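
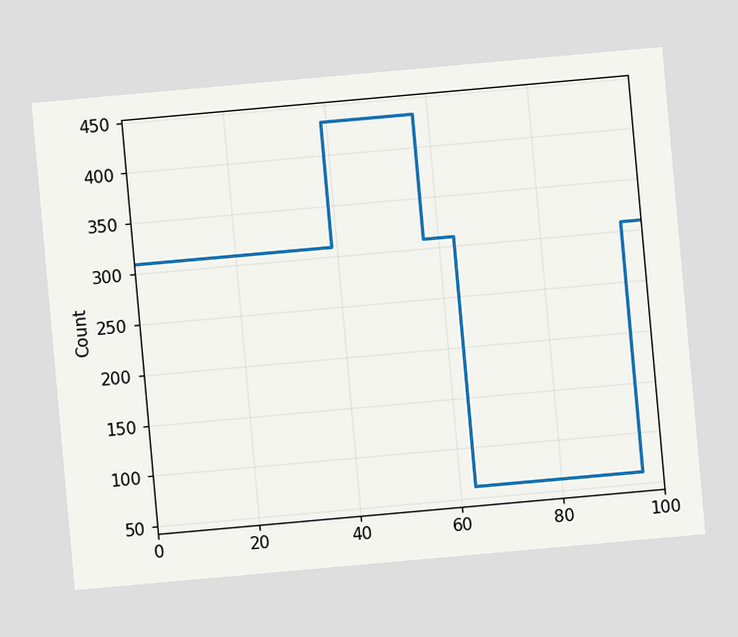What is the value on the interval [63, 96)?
62

The chart is tilted about 5° counter-clockwise. On [63, 96) the step sits at 62.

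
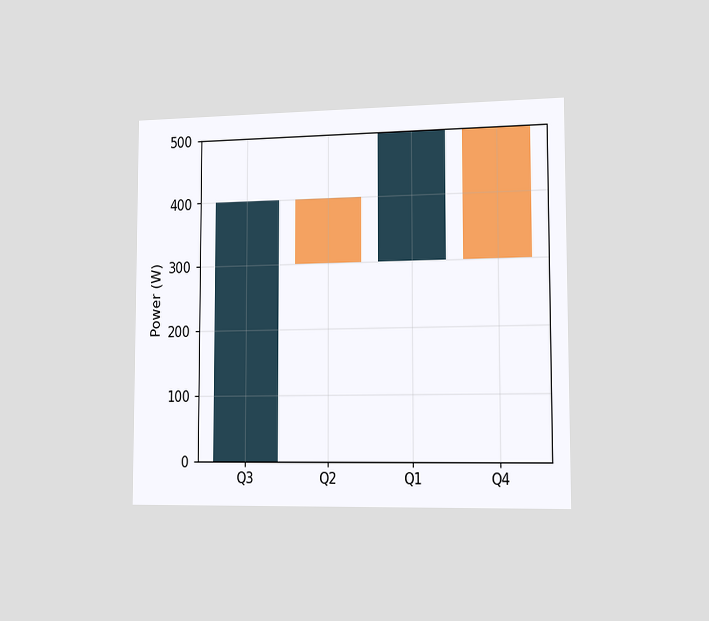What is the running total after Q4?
The chart is viewed slightly from the right. After Q4 the running total reaches 300W.

300W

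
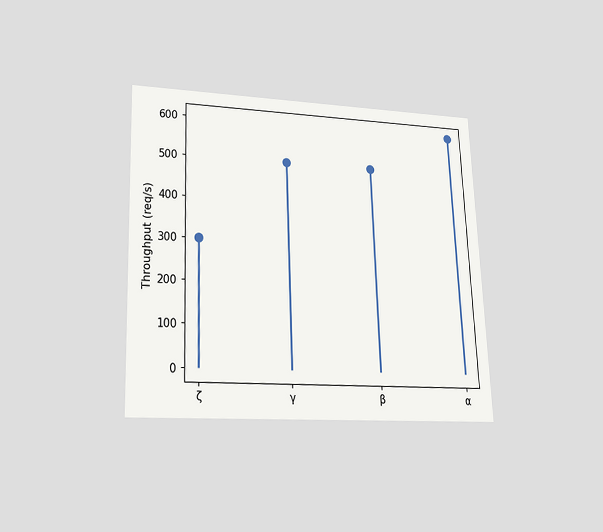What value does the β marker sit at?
The chart is tilted about 2° counter-clockwise and viewed slightly from below. The β marker sits at 500req/s.

500req/s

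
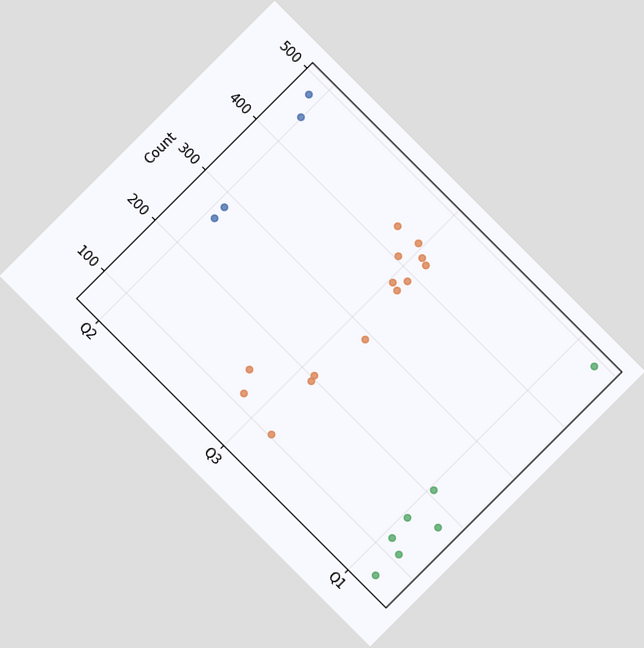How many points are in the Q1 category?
7

The chart is tilted about 45° clockwise. Counting the markers in the Q1 column gives 7.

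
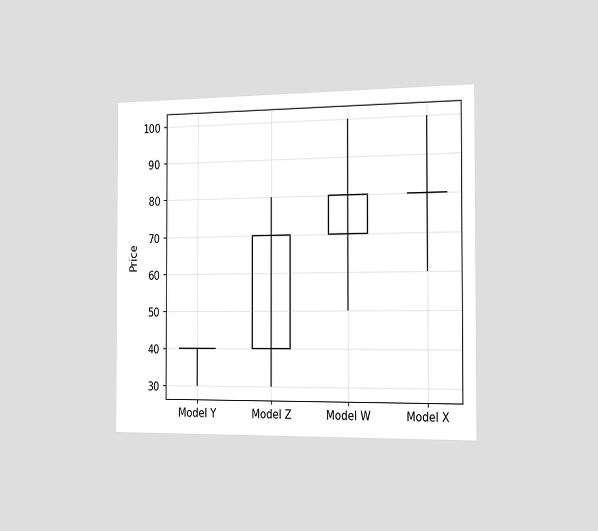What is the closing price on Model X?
80

The chart is viewed slightly from the right. The Model X candle closes at 80.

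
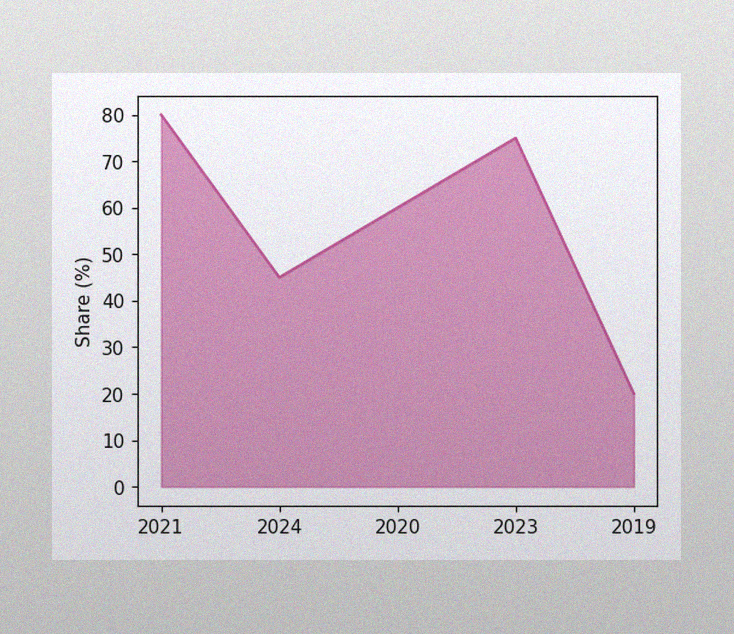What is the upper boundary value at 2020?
The image has some photo noise and uneven lighting. At 2020 the upper boundary is at 60%.

60%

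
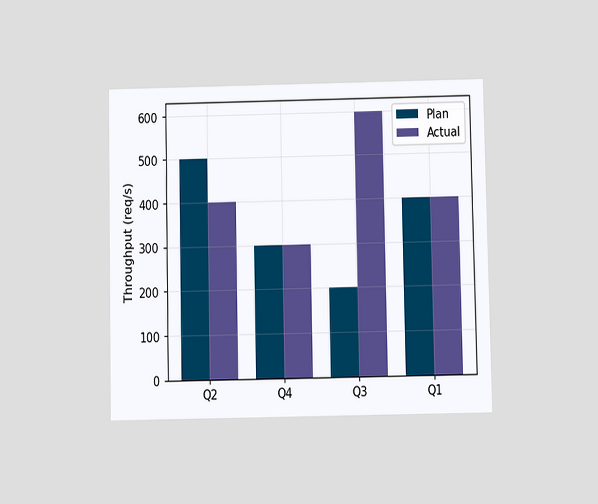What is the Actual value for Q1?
The chart is viewed at a slight angle. The Actual bar at Q1 reaches 400req/s on the y-axis.

400req/s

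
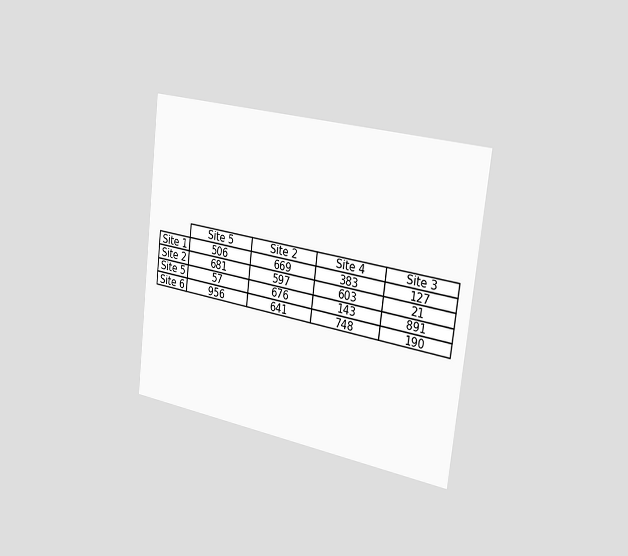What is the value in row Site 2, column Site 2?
The chart is tilted about 7° clockwise and viewed slightly from the right. The (Site 2, Site 2) cell reads 597.

597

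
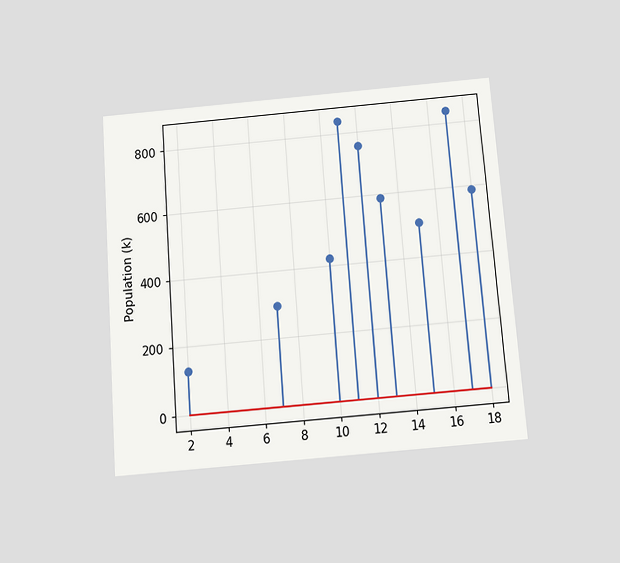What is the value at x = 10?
420k

The chart is tilted about 4° counter-clockwise and viewed slightly from below. The stem at x=10 reaches 420k.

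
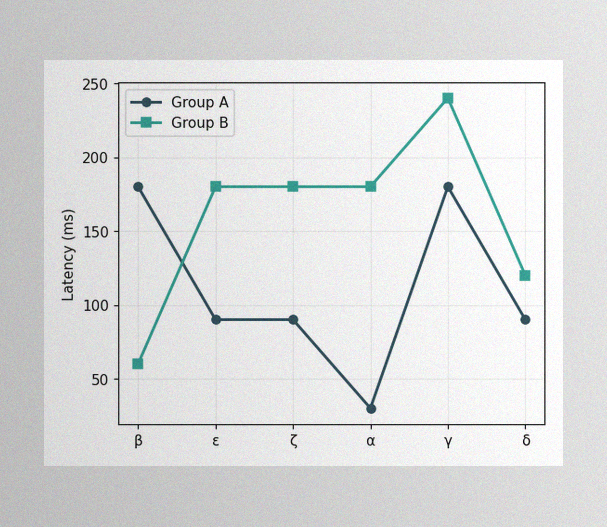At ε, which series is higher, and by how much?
Group B, by 90ms

The image has some photo noise and uneven lighting. At ε, Group B sits above the other line by 90ms.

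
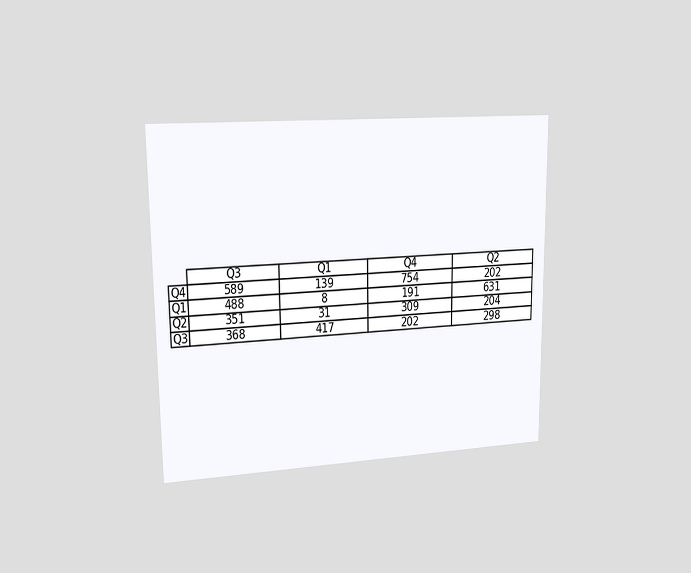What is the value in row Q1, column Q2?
The chart is viewed slightly from the left. The (Q1, Q2) cell reads 631.

631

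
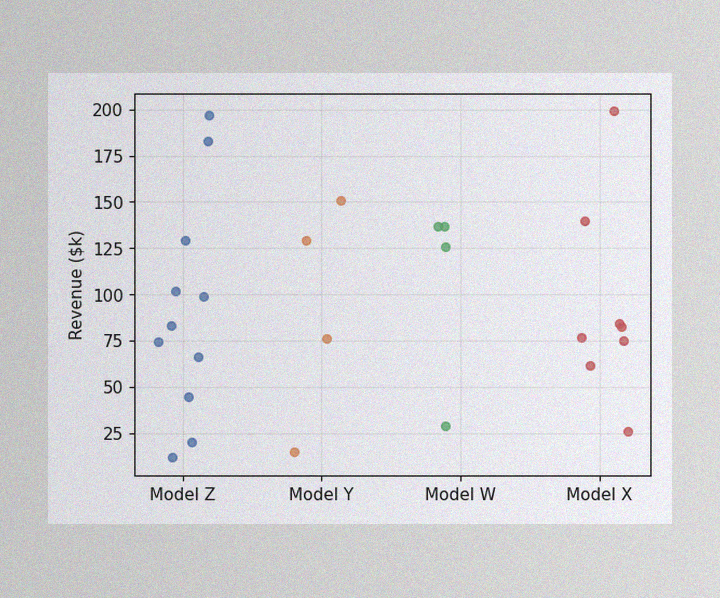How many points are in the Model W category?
4

The image has some photo noise and uneven lighting. Counting the markers in the Model W column gives 4.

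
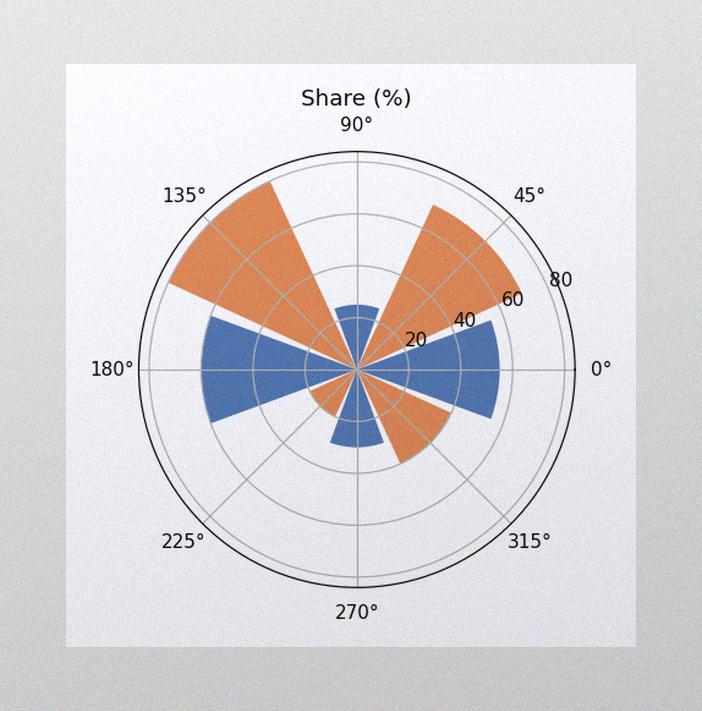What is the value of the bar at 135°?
80%

The image has some photo noise and uneven lighting. The bar at 135° reaches 80% on the radial axis.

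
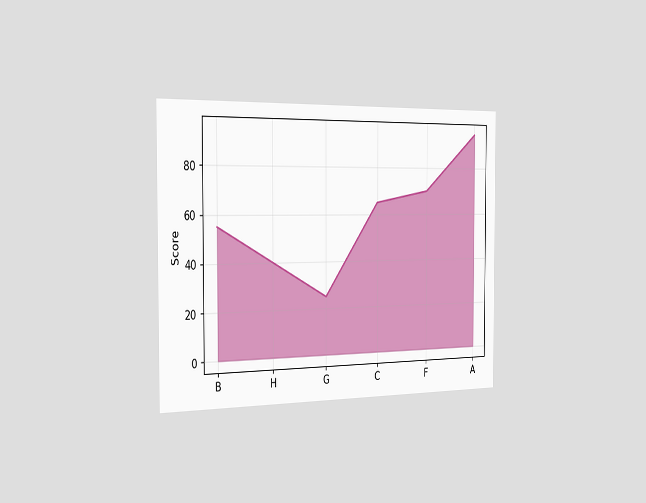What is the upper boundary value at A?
The chart is viewed slightly from the left. At A the upper boundary is at 95.

95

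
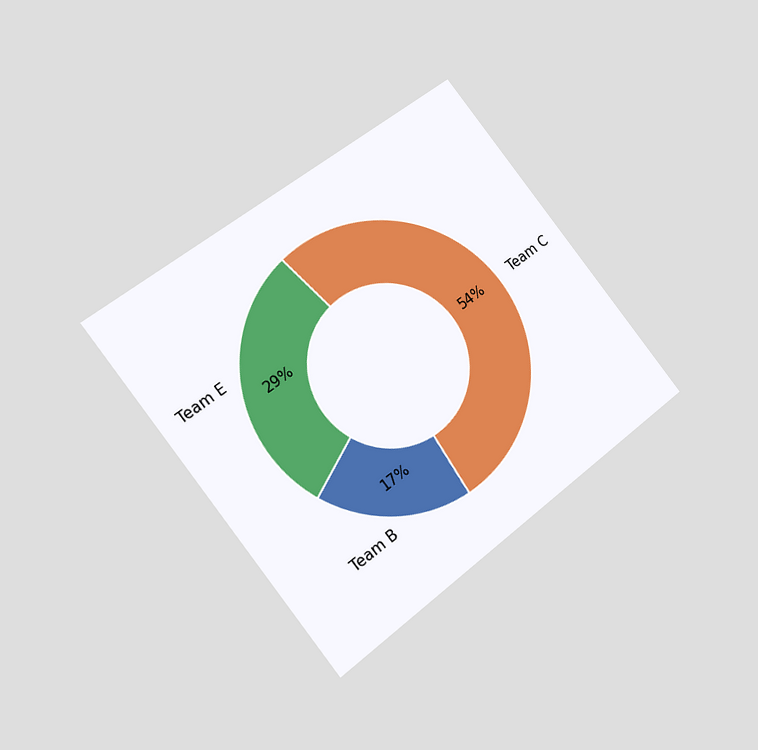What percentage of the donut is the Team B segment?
17%

The chart is tilted about 38° counter-clockwise and viewed at a slight angle. The Team B segment takes up 17% of the ring.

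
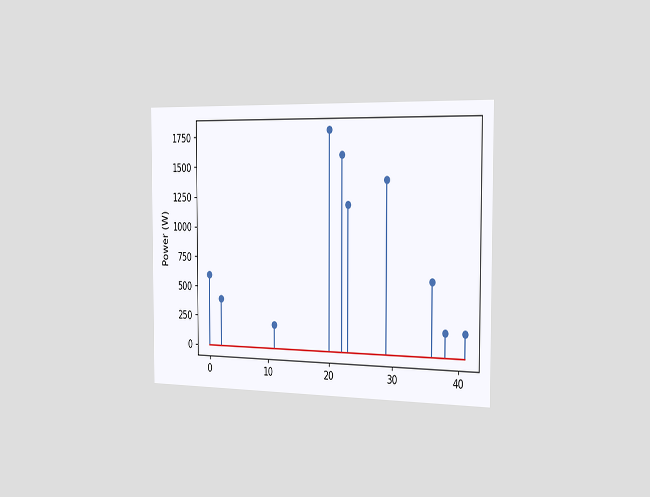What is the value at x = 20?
The chart is viewed slightly from the right. The stem at x=20 reaches 1800W.

1800W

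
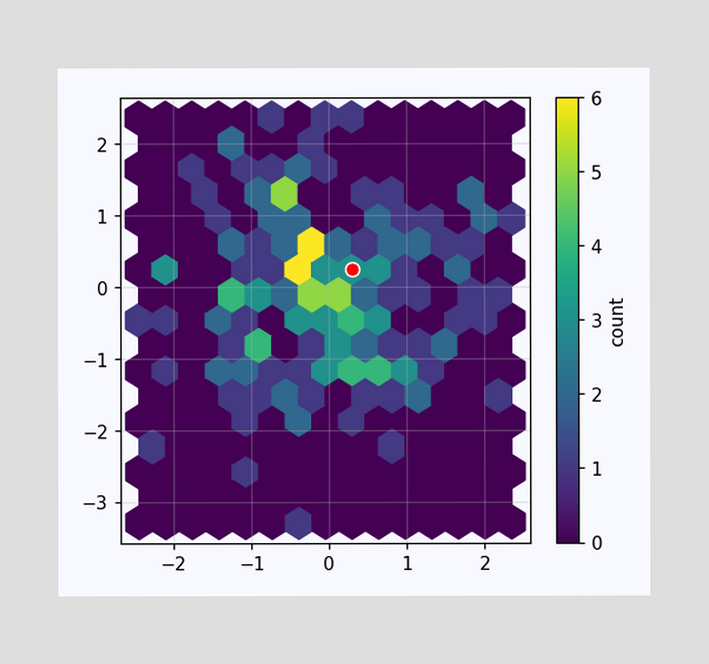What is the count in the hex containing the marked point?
3

The marked hex reads 3 on the colorbar.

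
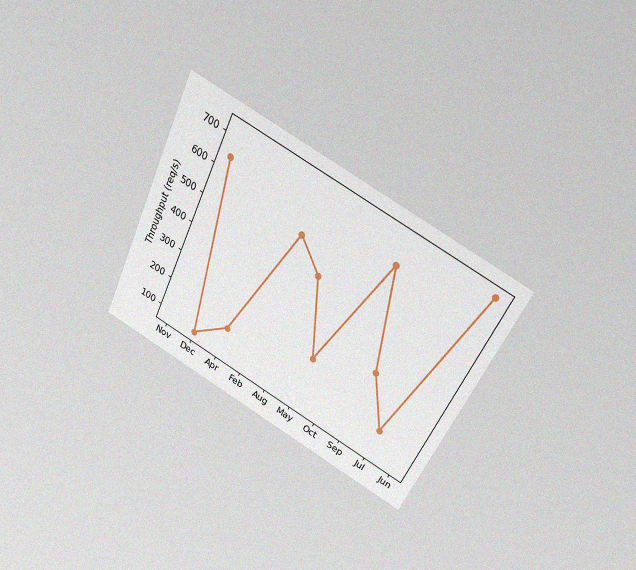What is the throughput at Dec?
The chart is tilted about 26° clockwise and viewed slightly from above, with some photo noise. At Dec, the line is at 80req/s.

80req/s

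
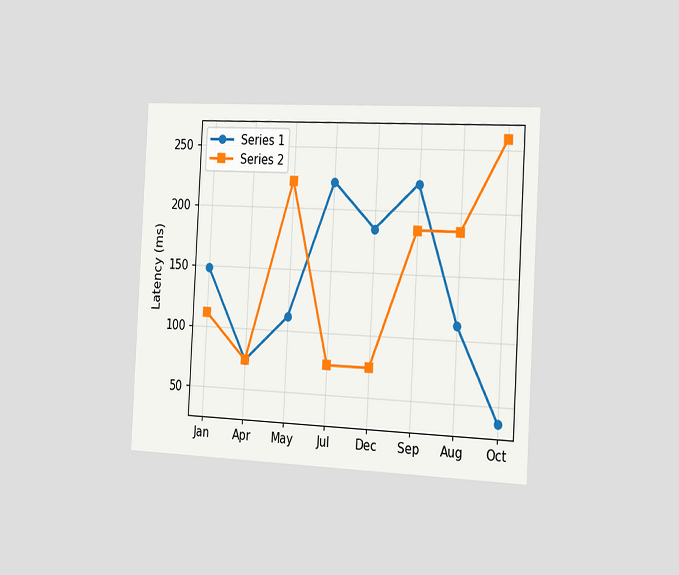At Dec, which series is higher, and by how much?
Series 1, by 111ms

The chart is tilted about 3° clockwise and viewed slightly from the right. At Dec, Series 1 sits above the other line by 111ms.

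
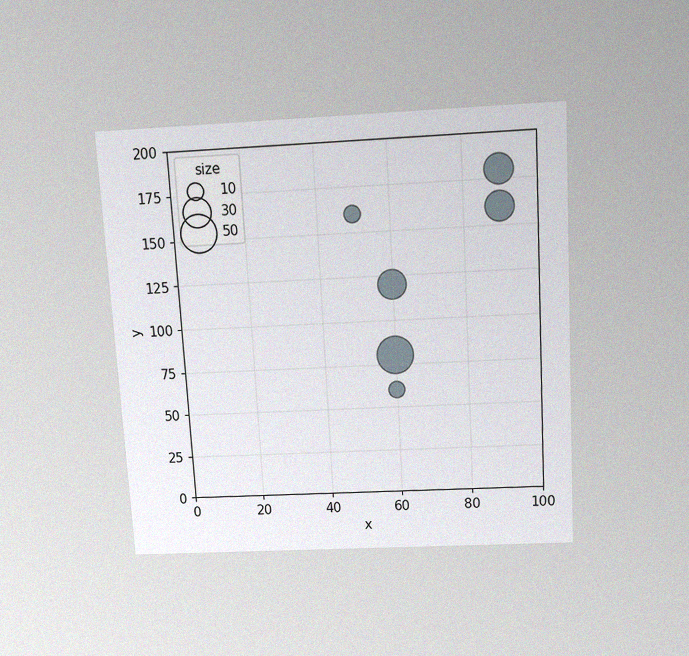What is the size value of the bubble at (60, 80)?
50

The chart is tilted about 3° counter-clockwise and viewed slightly from above, with some photo noise. Matching the bubble at (60, 80) against the size legend gives 50.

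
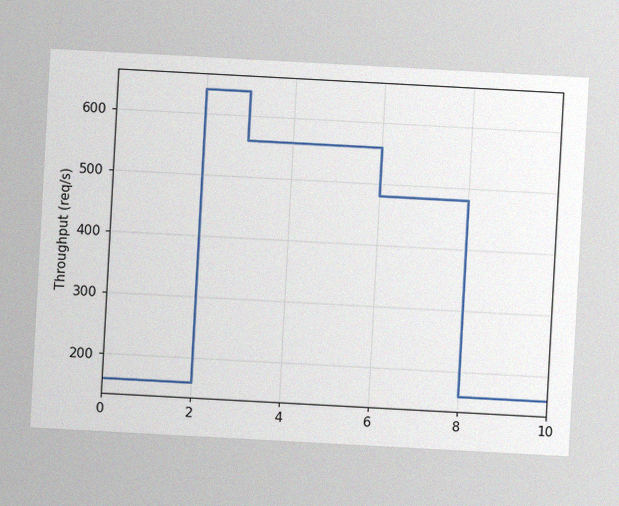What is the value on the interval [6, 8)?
The chart is tilted about 3° clockwise, with some photo noise. On [6, 8) the step sits at 480req/s.

480req/s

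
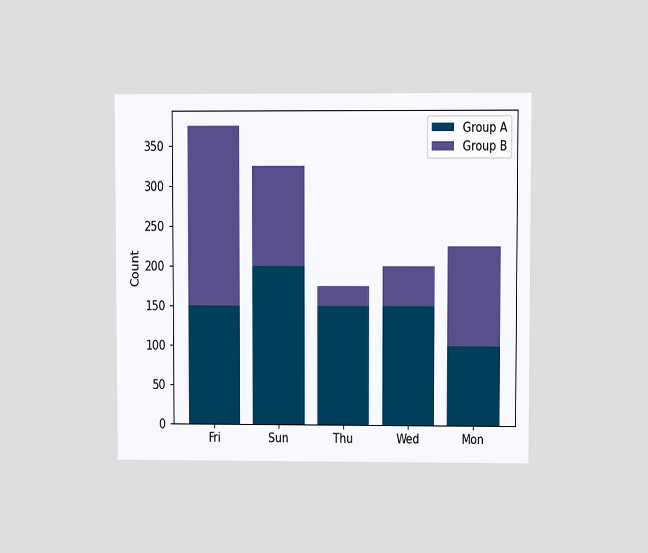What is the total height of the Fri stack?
375

The chart is viewed at a slight angle. The Fri stack's top reaches 375 on the y-axis.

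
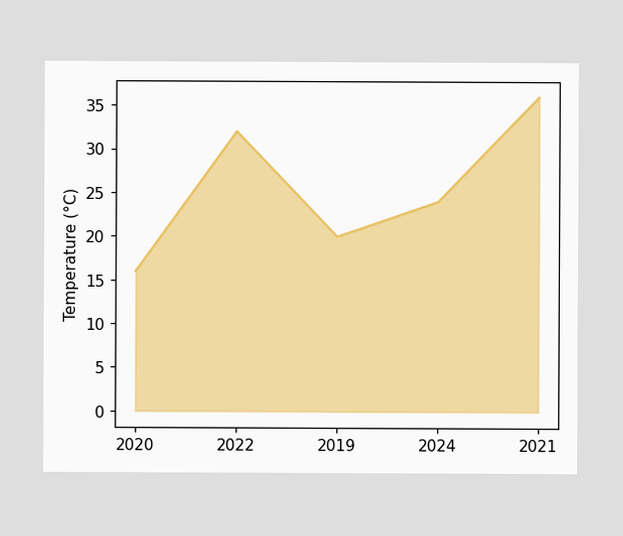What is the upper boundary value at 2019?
At 2019 the upper boundary is at 20°C.

20°C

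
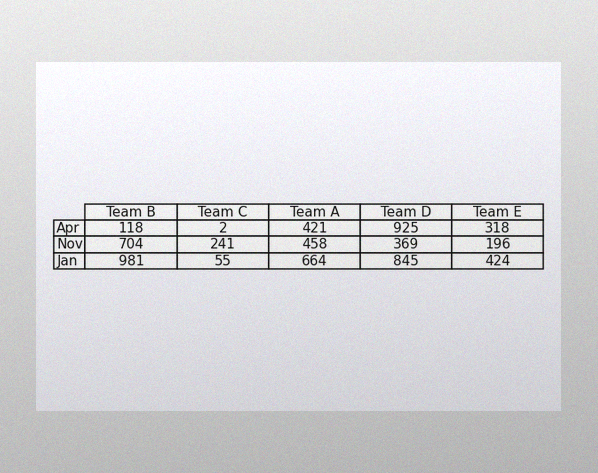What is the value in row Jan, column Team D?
845

The image has some photo noise and uneven lighting. The (Jan, Team D) cell reads 845.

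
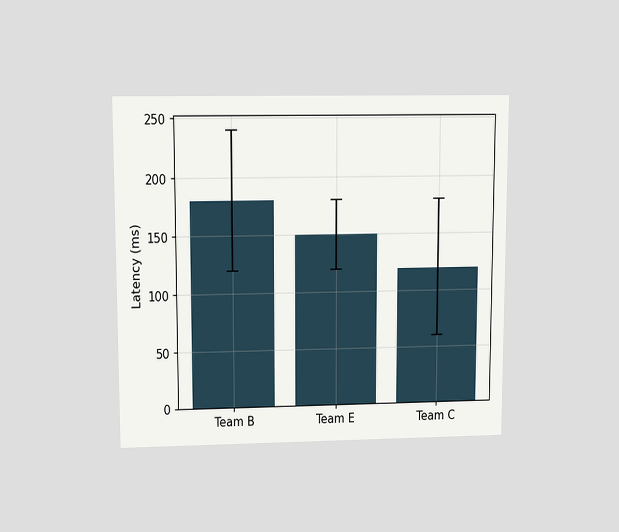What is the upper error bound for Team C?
The chart is viewed slightly from above. The Team C bar's upper whisker reaches 180ms.

180ms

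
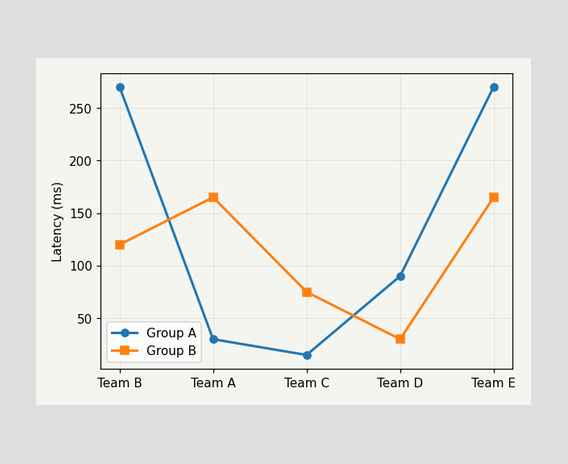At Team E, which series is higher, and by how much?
Group A, by 105ms

At Team E, Group A sits above the other line by 105ms.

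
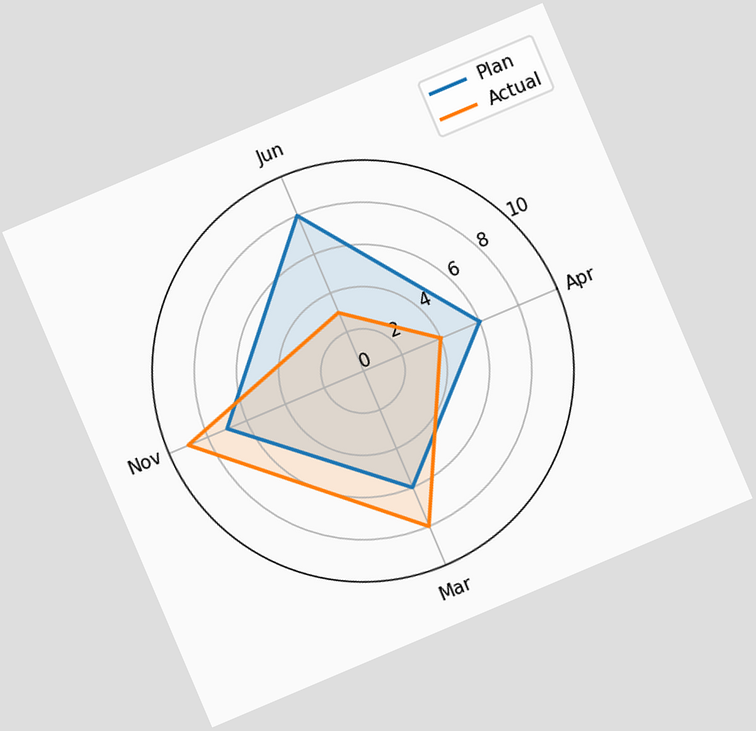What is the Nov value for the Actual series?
The chart is tilted about 23° counter-clockwise. On the Nov axis, Actual reaches 9.

9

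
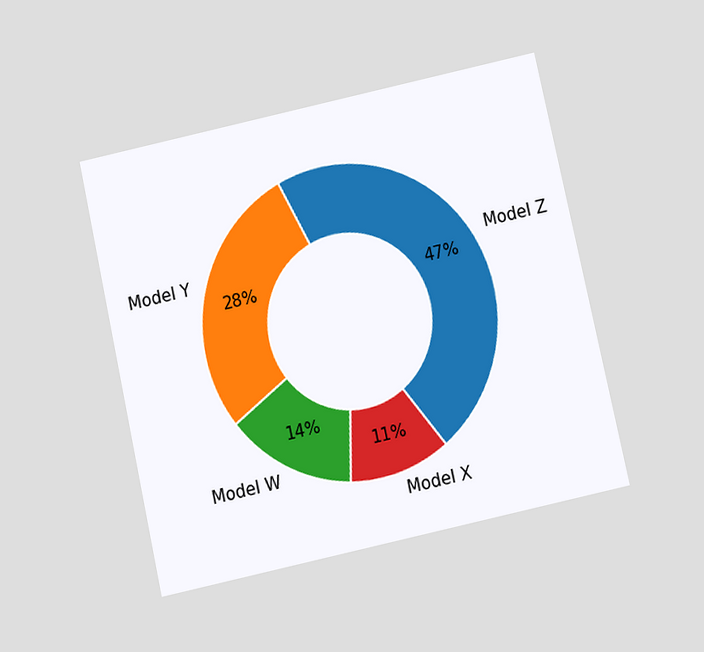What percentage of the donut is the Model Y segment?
28%

The chart is tilted about 12° counter-clockwise and viewed slightly from below. The Model Y segment takes up 28% of the ring.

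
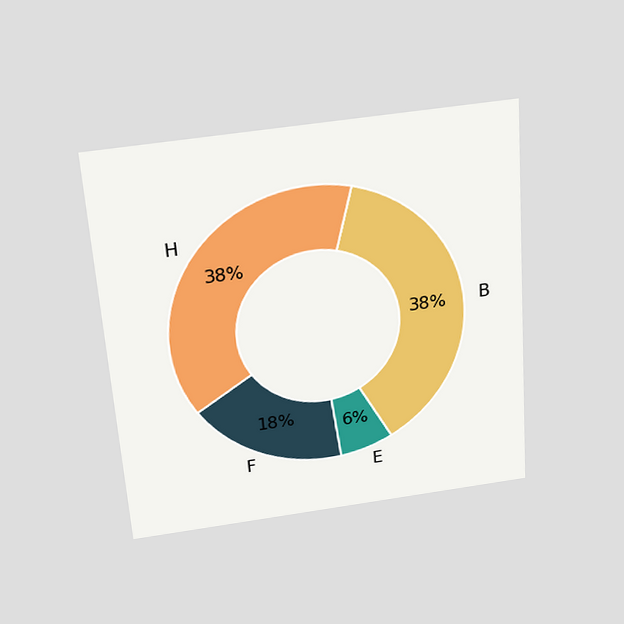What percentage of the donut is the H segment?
38%

The chart is tilted about 4° counter-clockwise and viewed slightly from above. The H segment takes up 38% of the ring.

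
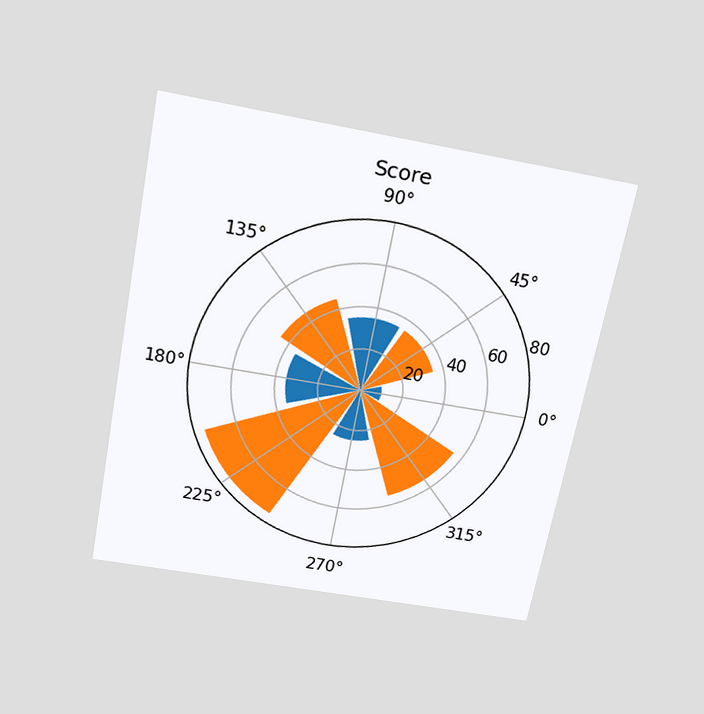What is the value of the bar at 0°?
The chart is tilted about 11° clockwise and viewed slightly from above. The bar at 0° reaches 10 on the radial axis.

10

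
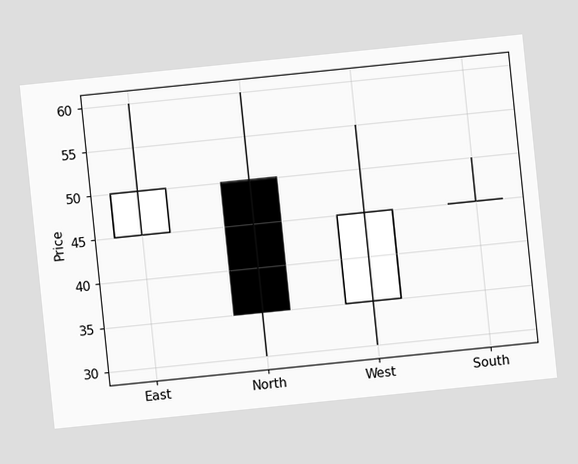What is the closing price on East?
50

The chart is tilted about 6° counter-clockwise. The East candle closes at 50.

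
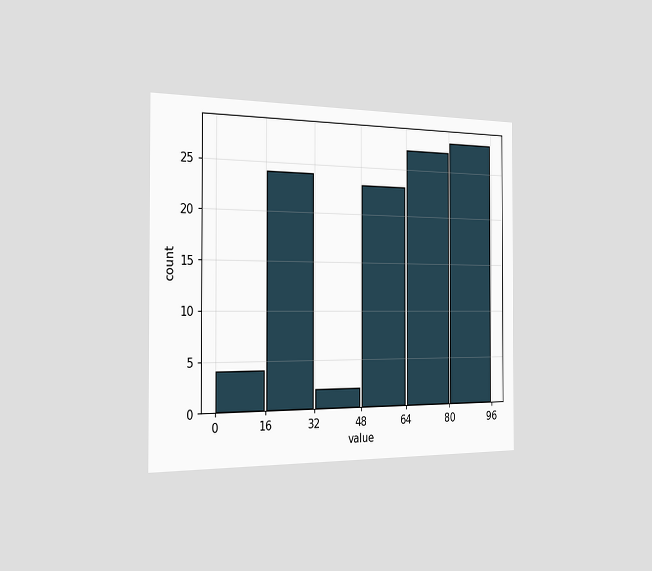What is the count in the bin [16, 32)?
The chart is viewed slightly from the left. The [16, 32) bin has height 24.

24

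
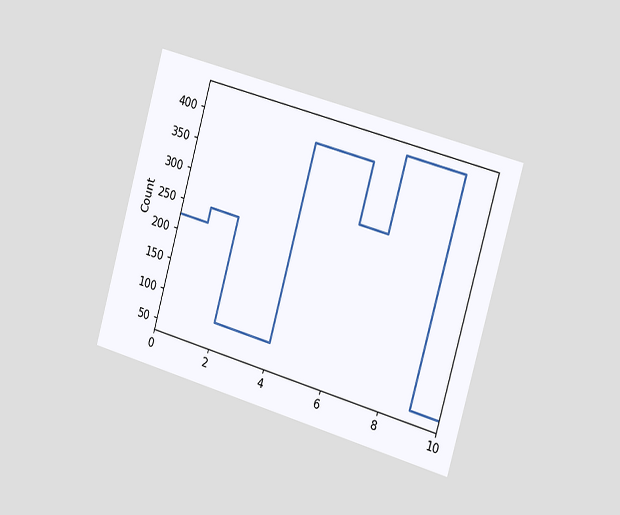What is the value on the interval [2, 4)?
The chart is tilted about 16° clockwise and viewed slightly from the right. On [2, 4) the step sits at 75.

75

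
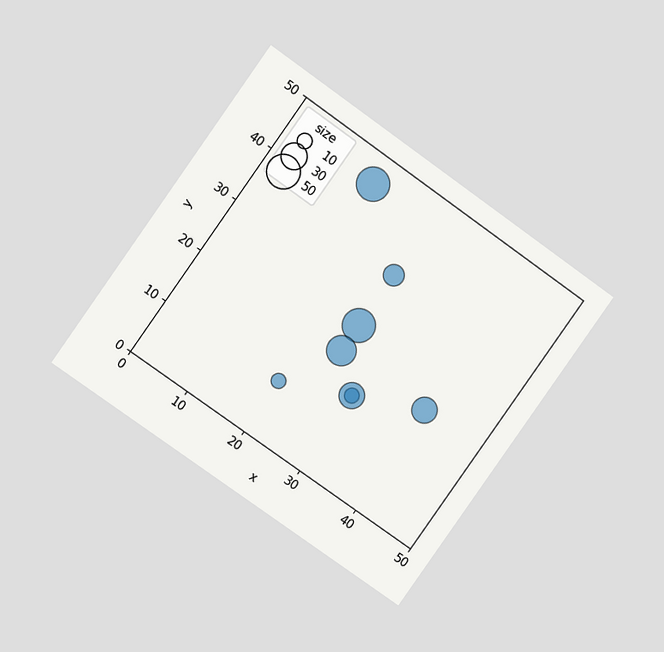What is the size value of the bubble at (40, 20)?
The chart is tilted about 35° clockwise and viewed at a slight angle. Matching the bubble at (40, 20) against the size legend gives 30.

30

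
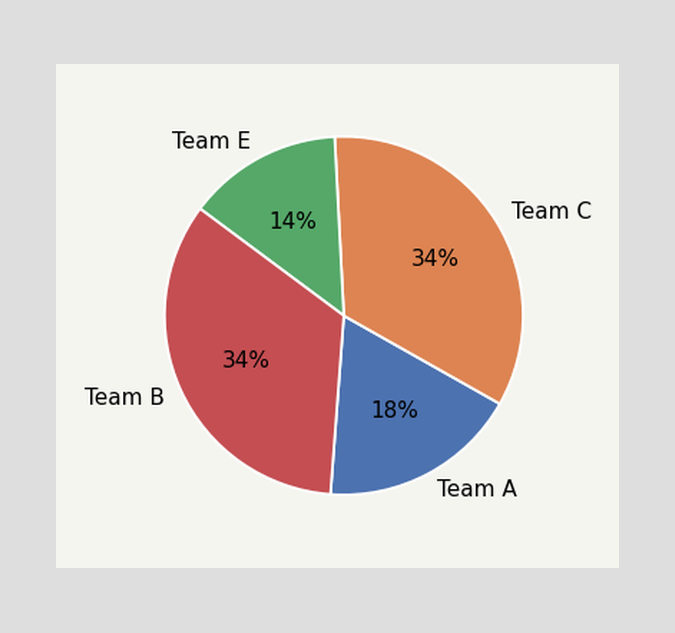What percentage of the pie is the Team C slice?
The Team C slice takes up 34% of the pie.

34%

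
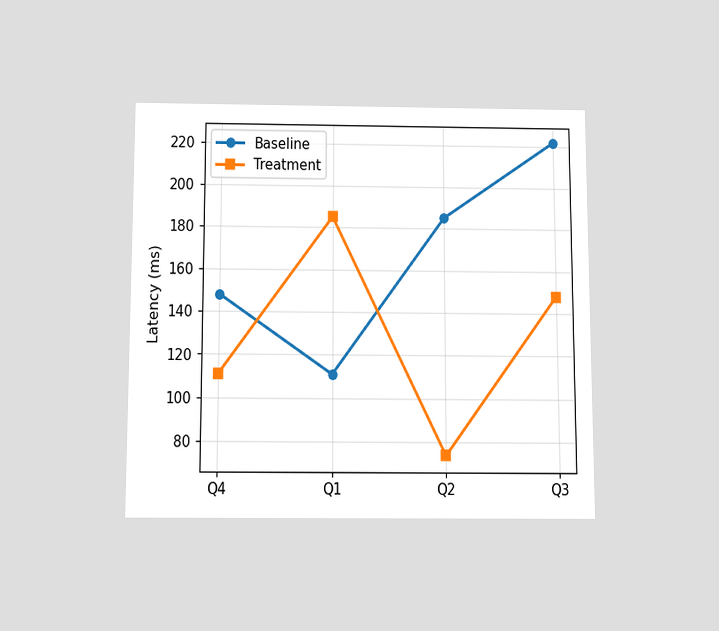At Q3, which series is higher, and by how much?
The chart is viewed slightly from below. At Q3, Baseline sits above the other line by 74ms.

Baseline, by 74ms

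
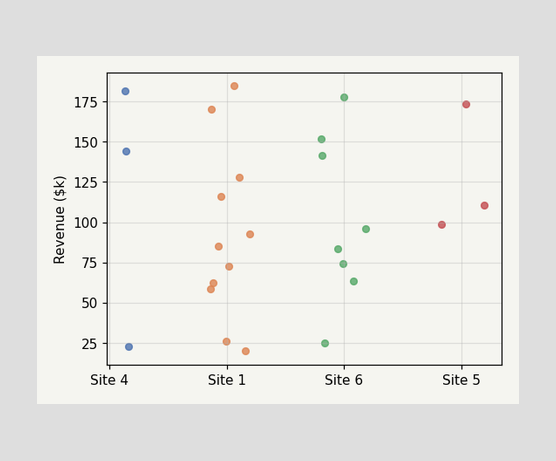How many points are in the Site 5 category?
Counting the markers in the Site 5 column gives 3.

3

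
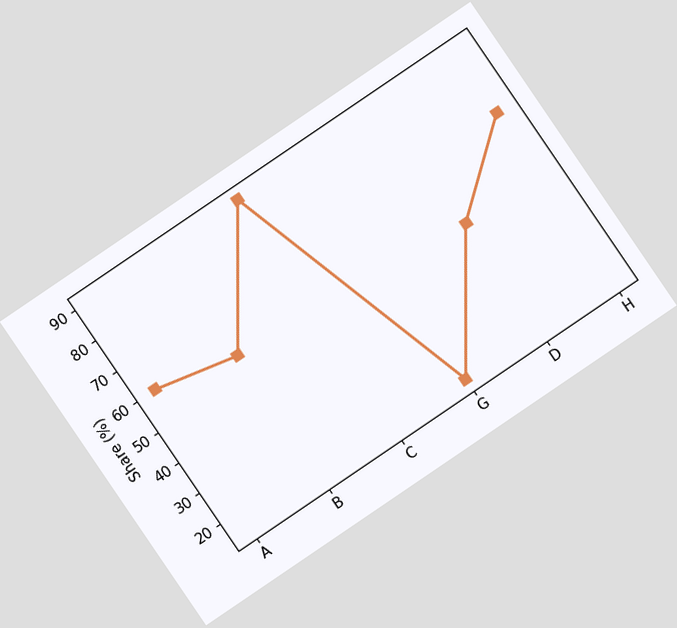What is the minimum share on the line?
15%

The chart is tilted about 34° counter-clockwise. The lowest point is at G, and reading across to the y-axis gives 15%.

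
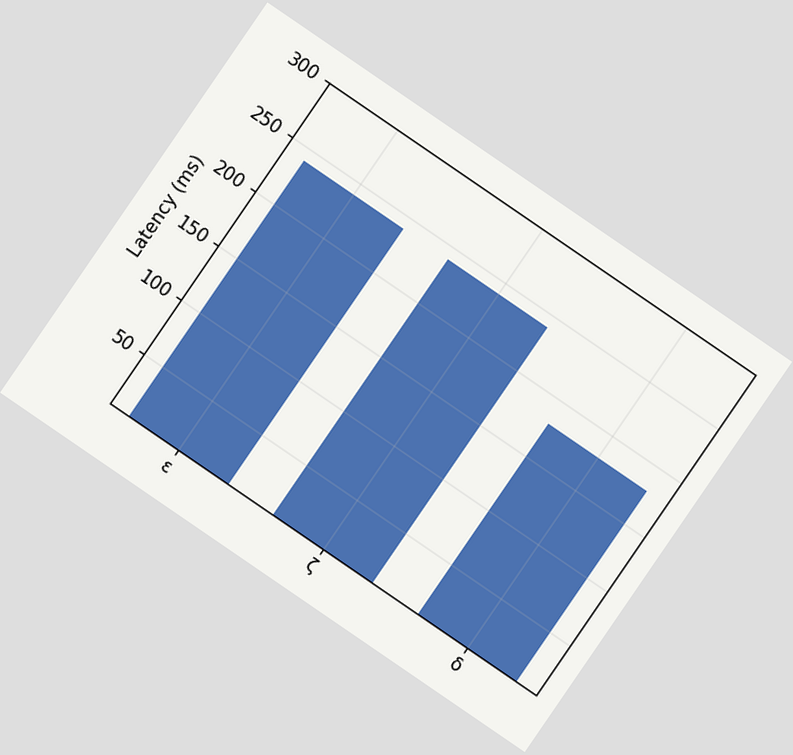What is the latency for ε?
240ms

The chart is tilted about 34° clockwise. Reading along the chart's y-axis, the ε bar reaches 240ms.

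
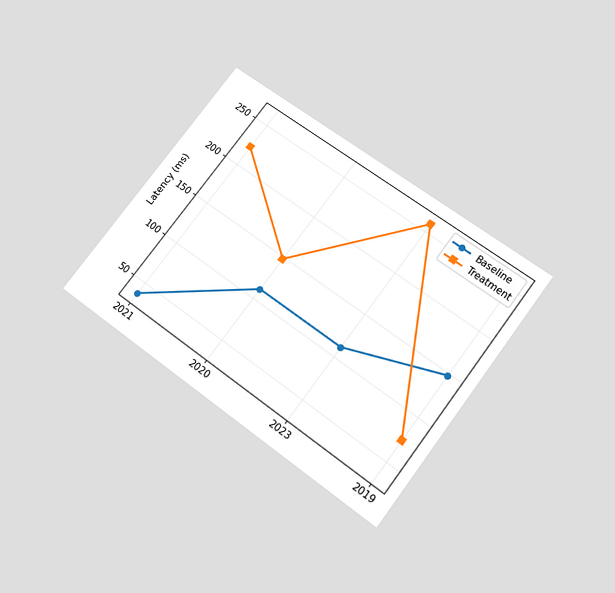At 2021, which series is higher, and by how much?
Treatment, by 185ms

The chart is tilted about 37° clockwise and viewed slightly from below. At 2021, Treatment sits above the other line by 185ms.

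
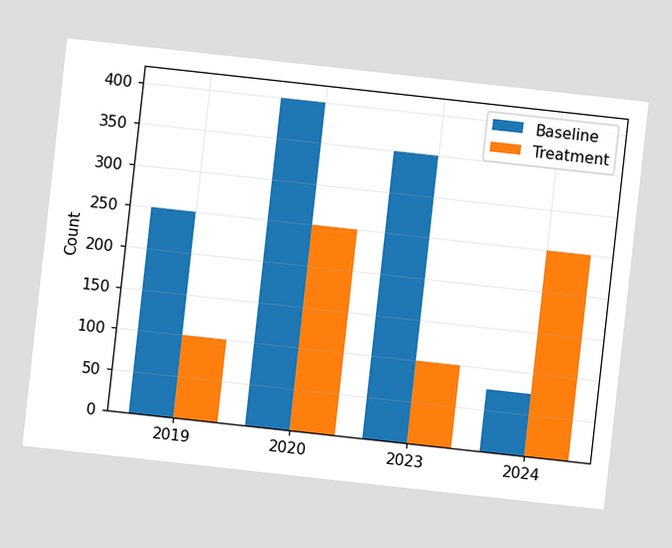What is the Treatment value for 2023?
100

The chart is tilted about 6° clockwise. The Treatment bar at 2023 reaches 100 on the y-axis.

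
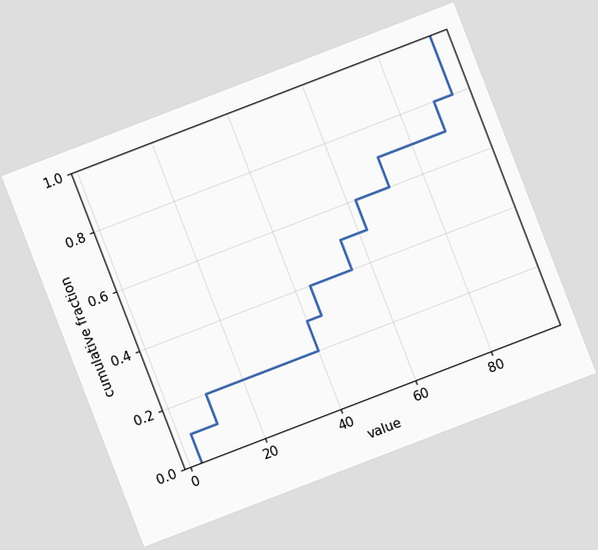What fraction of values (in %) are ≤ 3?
10%

The chart is tilted about 21° counter-clockwise. At x=3 the ECDF step is at 10%.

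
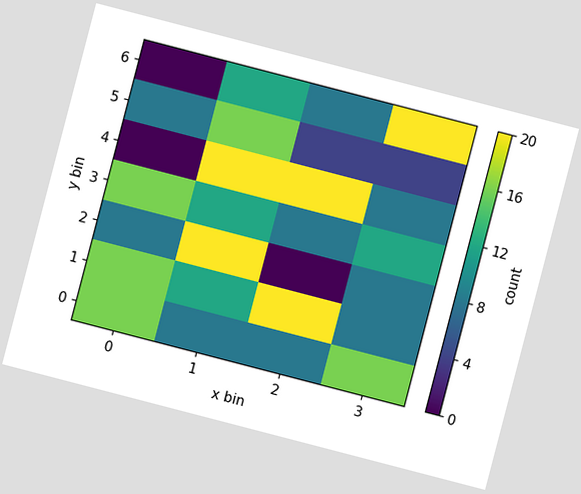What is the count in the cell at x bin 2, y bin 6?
8

The chart is tilted about 15° clockwise. Matching the cell (2, 6) against the colorbar gives 8.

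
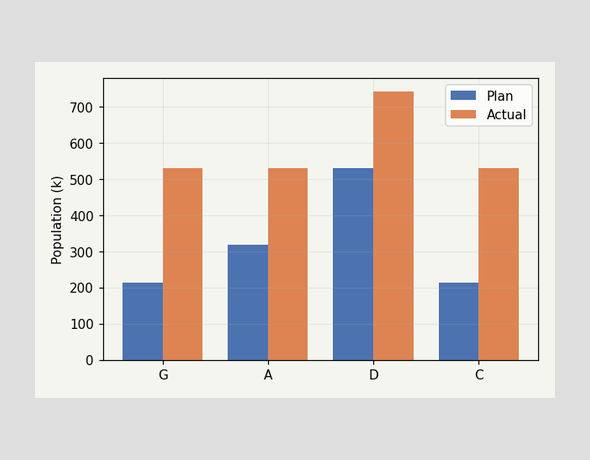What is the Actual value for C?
The Actual bar at C reaches 530k on the y-axis.

530k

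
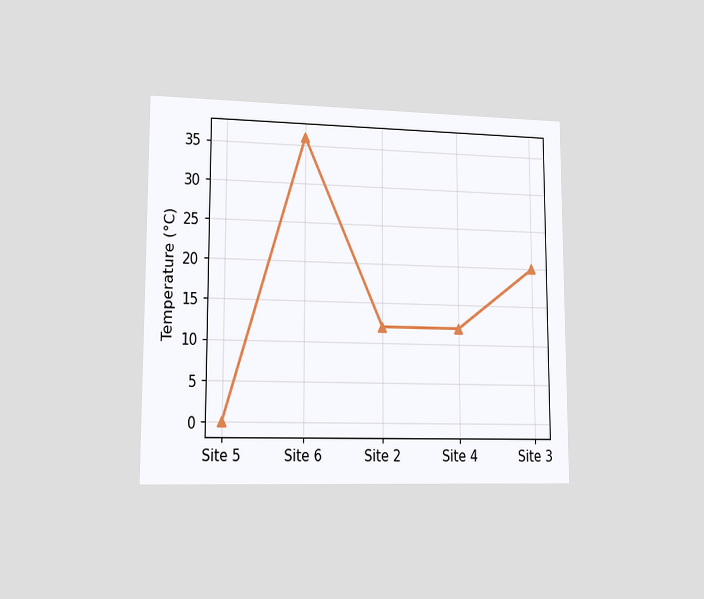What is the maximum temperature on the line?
36°C

The chart is viewed slightly from the left. The highest point is at Site 6, and reading across to the y-axis gives 36°C.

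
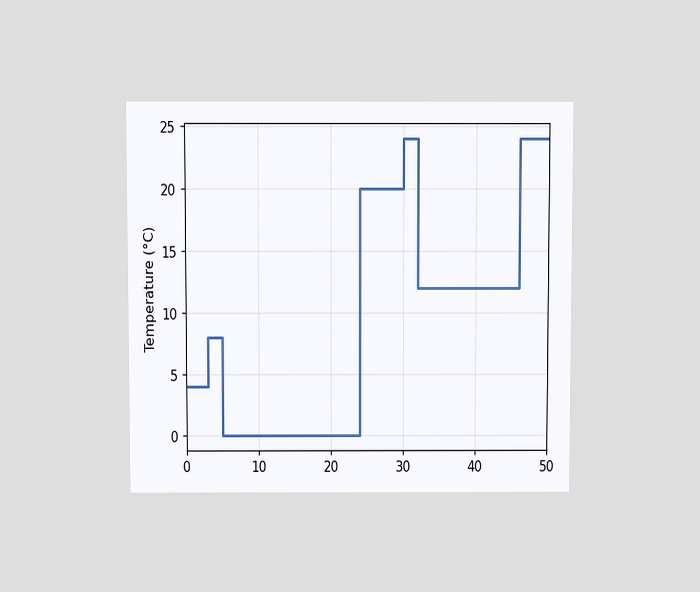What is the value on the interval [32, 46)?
12°C

The chart is viewed slightly from above. On [32, 46) the step sits at 12°C.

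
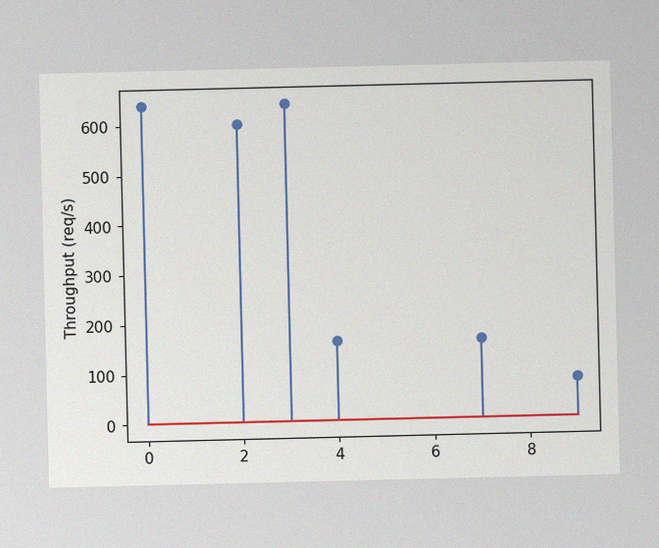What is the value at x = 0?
640req/s

The image has some photo noise and uneven lighting. The stem at x=0 reaches 640req/s.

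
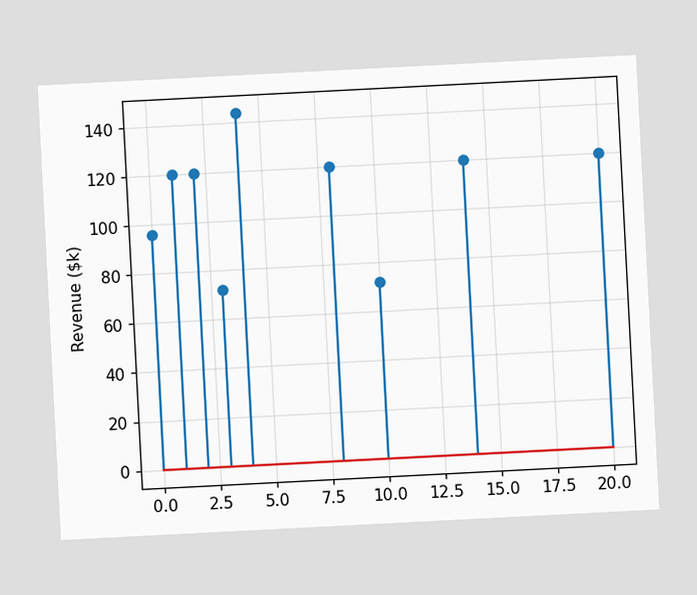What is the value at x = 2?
$120k

The chart is tilted about 3° counter-clockwise. The stem at x=2 reaches $120k.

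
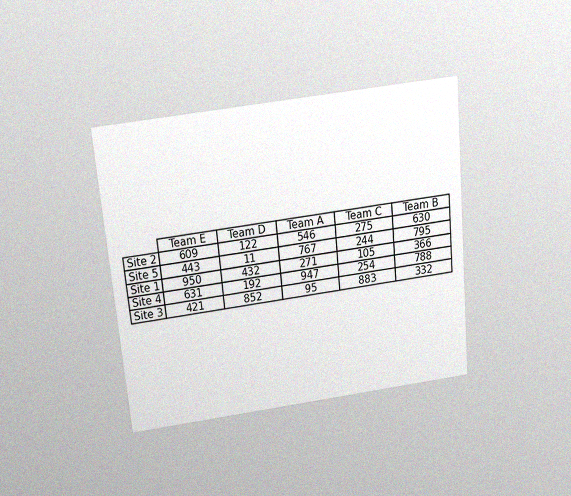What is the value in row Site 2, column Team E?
609

The chart is tilted about 5° counter-clockwise and viewed slightly from above, with some photo noise. The (Site 2, Team E) cell reads 609.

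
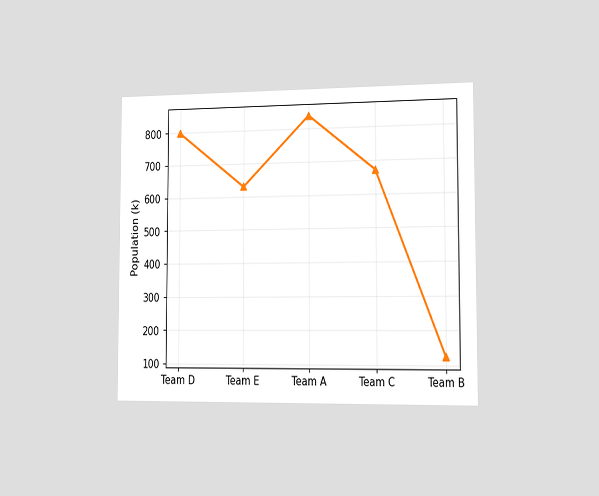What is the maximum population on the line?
840k

The chart is viewed slightly from the right. The highest point is at Team A, and reading across to the y-axis gives 840k.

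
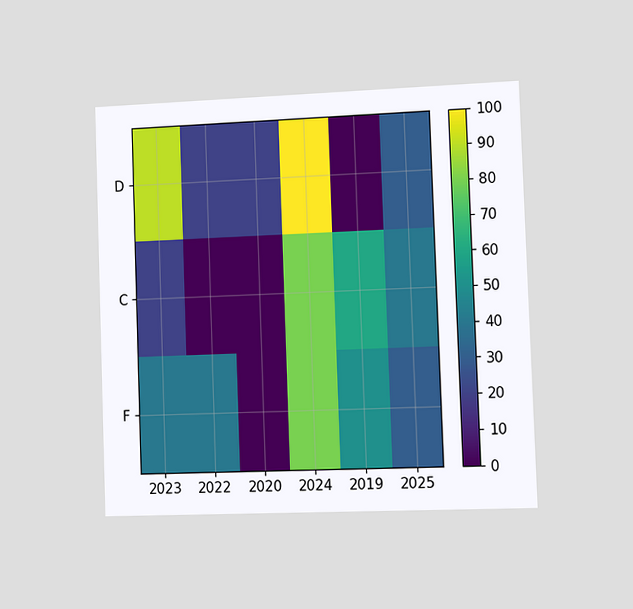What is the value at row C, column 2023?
20

The chart is tilted about 2° counter-clockwise and viewed at a slight angle. Matching cell (C, 2023) against the colorbar gives 20.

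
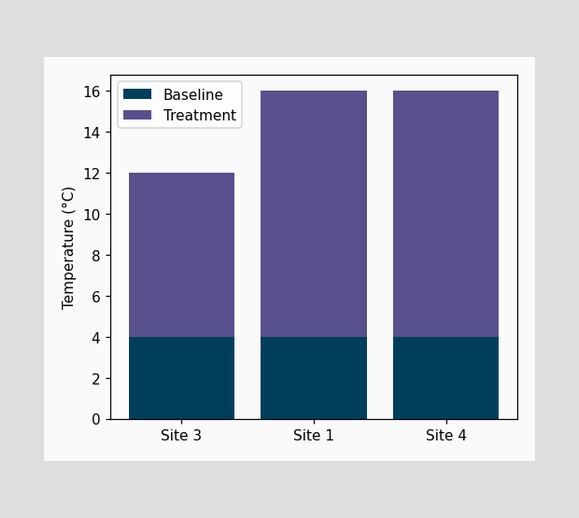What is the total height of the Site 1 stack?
The Site 1 stack's top reaches 16°C on the y-axis.

16°C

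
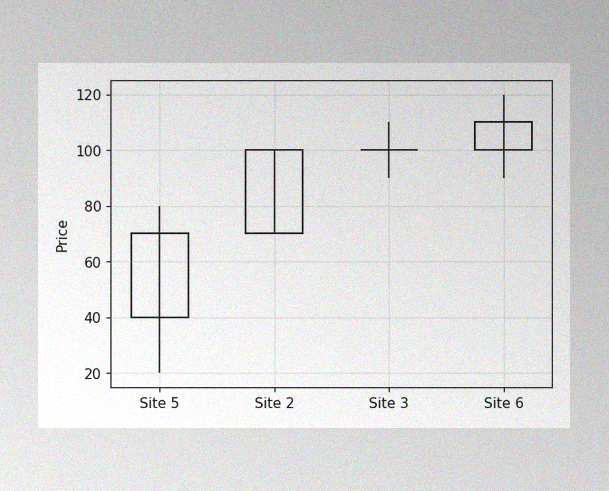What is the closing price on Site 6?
110

The image has some photo noise and uneven lighting. The Site 6 candle closes at 110.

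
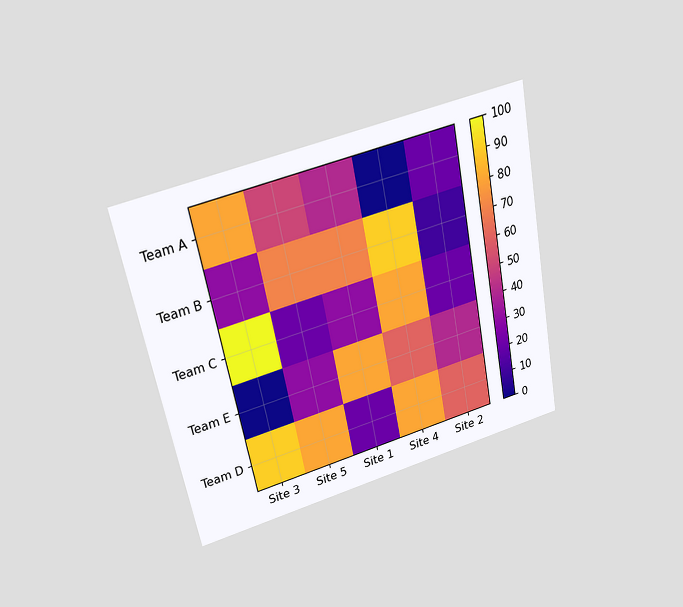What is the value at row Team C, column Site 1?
30

The chart is tilted about 11° counter-clockwise and viewed slightly from above. Matching cell (Team C, Site 1) against the colorbar gives 30.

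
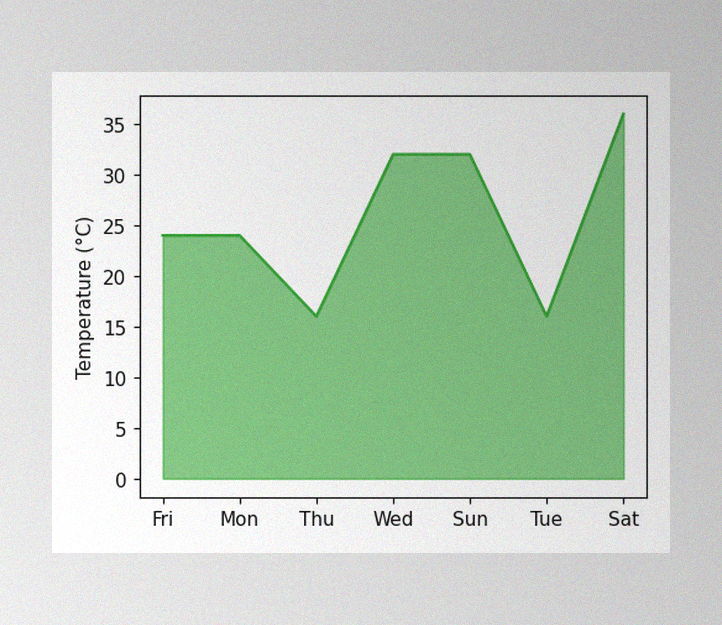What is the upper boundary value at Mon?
The image has some photo noise and uneven lighting. At Mon the upper boundary is at 24°C.

24°C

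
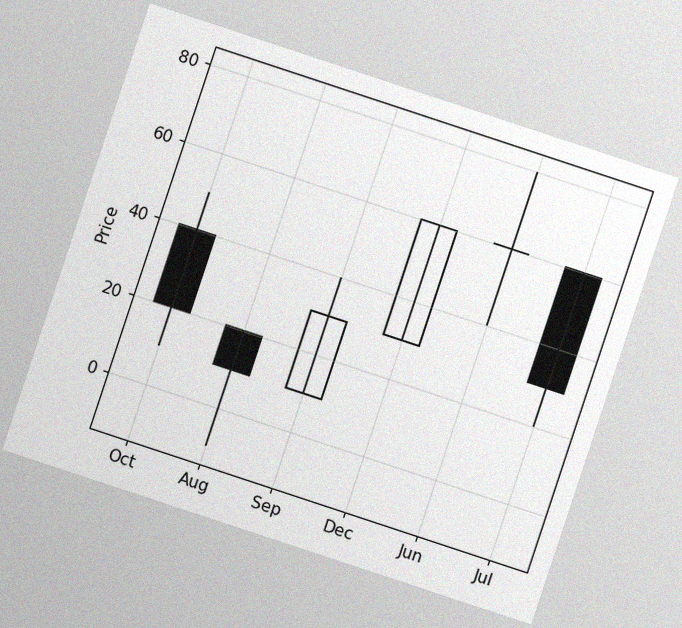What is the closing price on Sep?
The chart is tilted about 18° clockwise, with some photo noise. The Sep candle closes at 30.

30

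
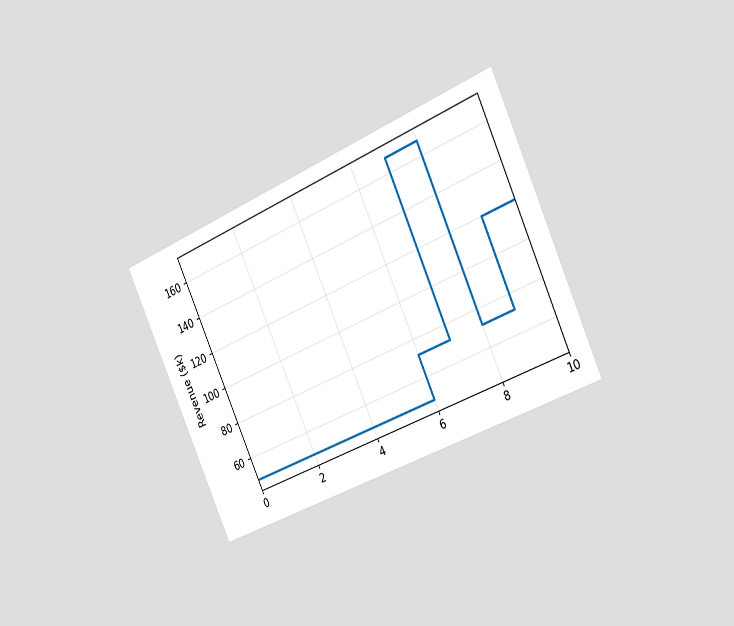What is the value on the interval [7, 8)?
The chart is tilted about 24° counter-clockwise and viewed slightly from the right. On [7, 8) the step sits at $168k.

$168k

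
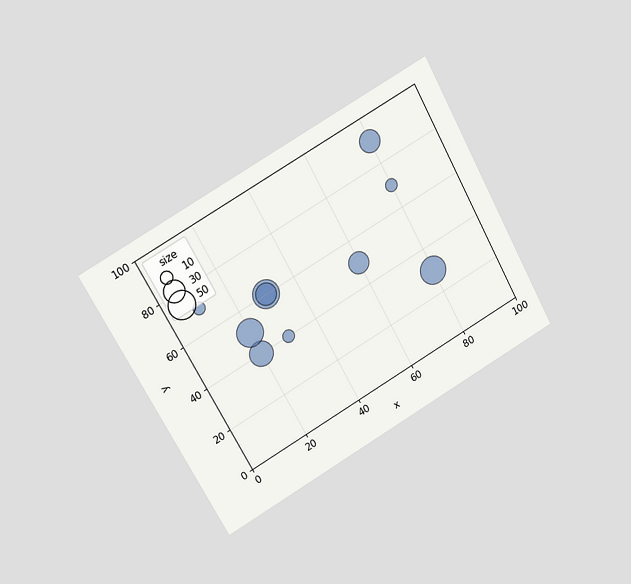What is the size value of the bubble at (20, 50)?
50

The chart is tilted about 29° counter-clockwise and viewed at a slight angle. Matching the bubble at (20, 50) against the size legend gives 50.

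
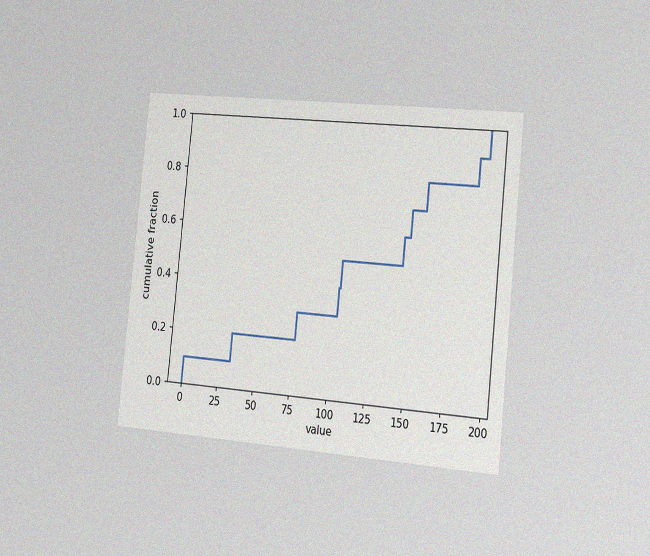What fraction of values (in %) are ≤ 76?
30%

The chart is tilted about 6° clockwise and viewed slightly from the right, with some photo noise. At x=76 the ECDF step is at 30%.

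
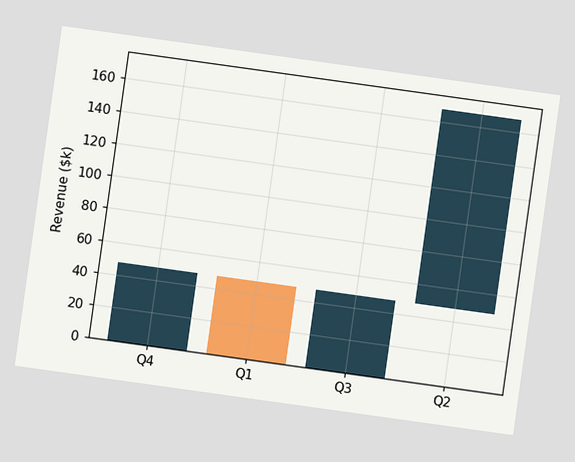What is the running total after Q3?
$48k

The chart is tilted about 8° clockwise. After Q3 the running total reaches $48k.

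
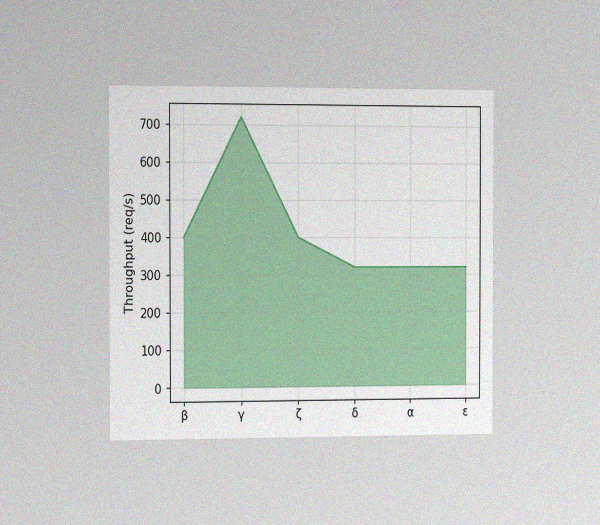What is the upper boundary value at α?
320req/s

The chart is viewed slightly from the left, with some photo noise. At α the upper boundary is at 320req/s.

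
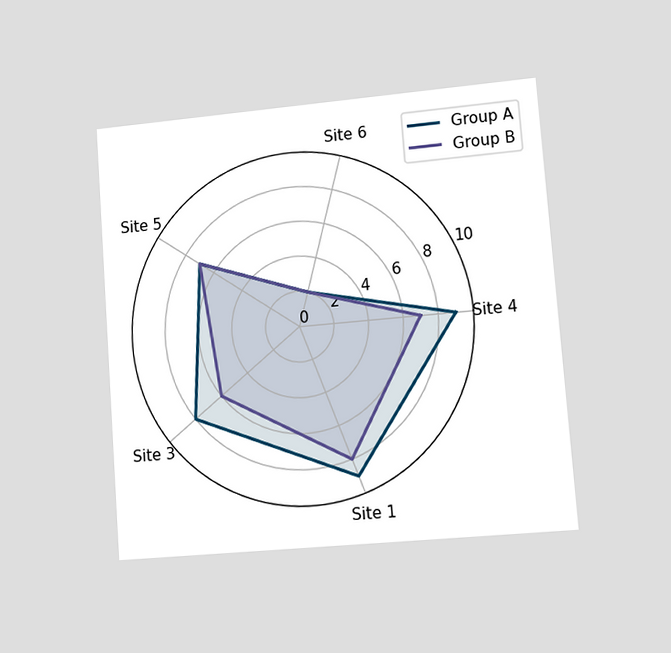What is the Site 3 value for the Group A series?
8

The chart is tilted about 4° counter-clockwise and viewed at a slight angle. On the Site 3 axis, Group A reaches 8.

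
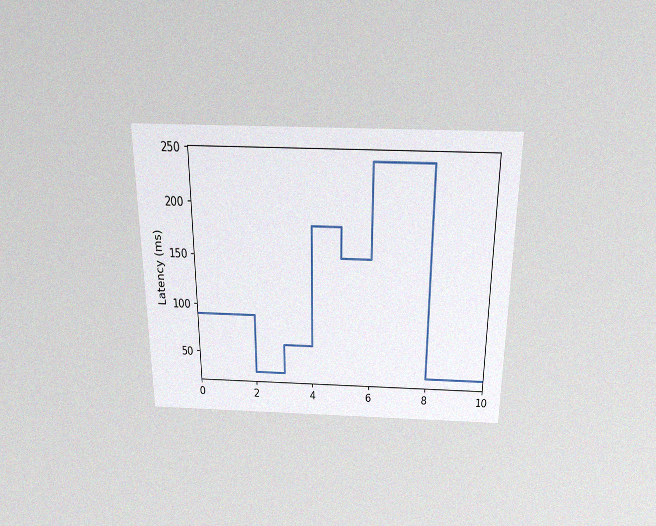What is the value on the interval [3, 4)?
60ms

The chart is viewed slightly from above, with some photo noise. On [3, 4) the step sits at 60ms.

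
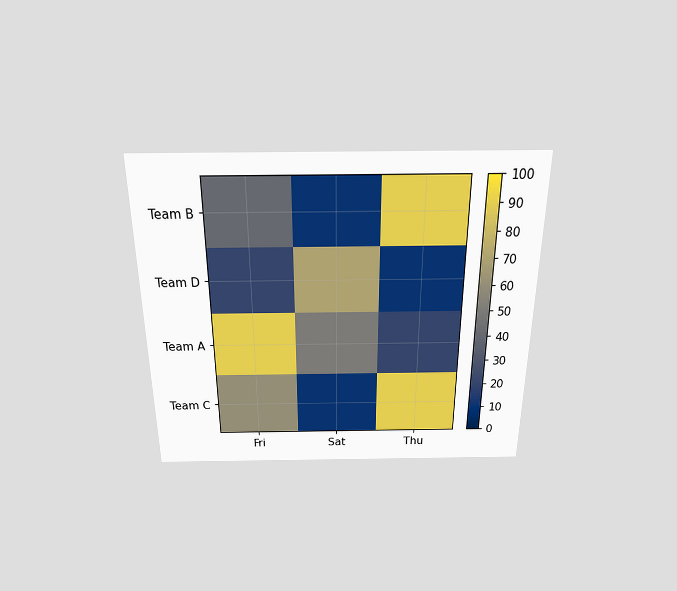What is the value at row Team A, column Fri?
90

The chart is viewed slightly from above. Matching cell (Team A, Fri) against the colorbar gives 90.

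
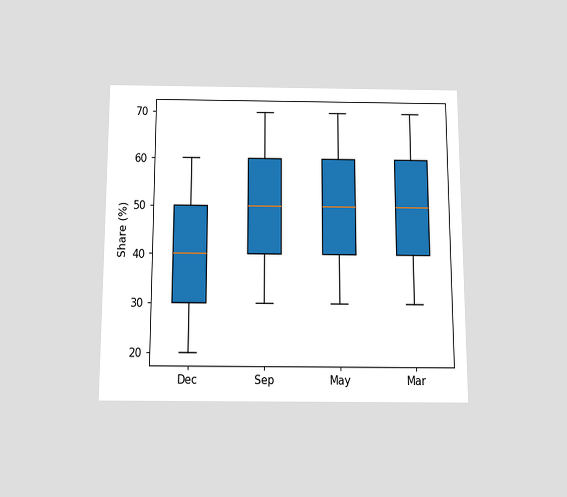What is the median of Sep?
The chart is viewed slightly from below. The median line in the Sep box sits at 50%.

50%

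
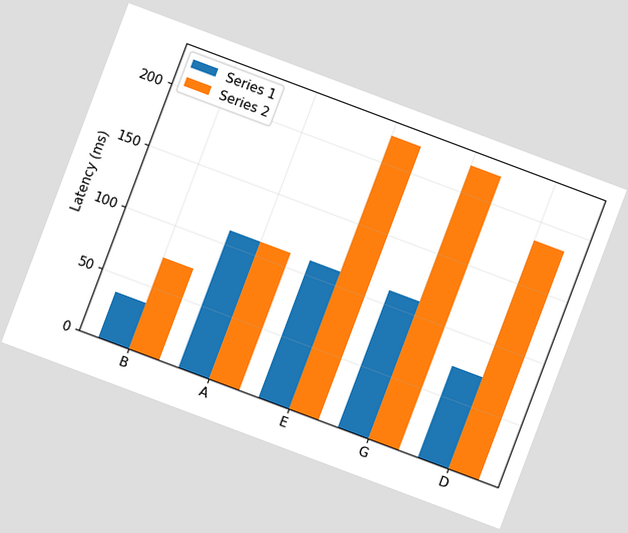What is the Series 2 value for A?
The chart is tilted about 21° clockwise. The Series 2 bar at A reaches 111ms on the y-axis.

111ms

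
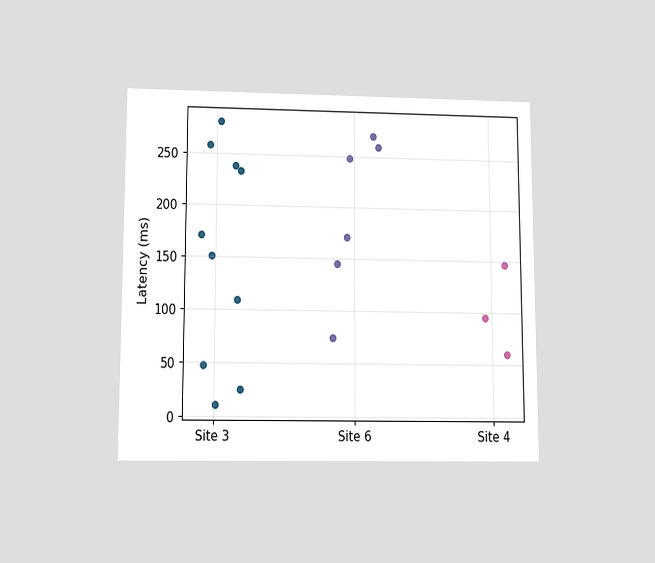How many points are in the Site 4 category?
3

The chart is viewed slightly from below. Counting the markers in the Site 4 column gives 3.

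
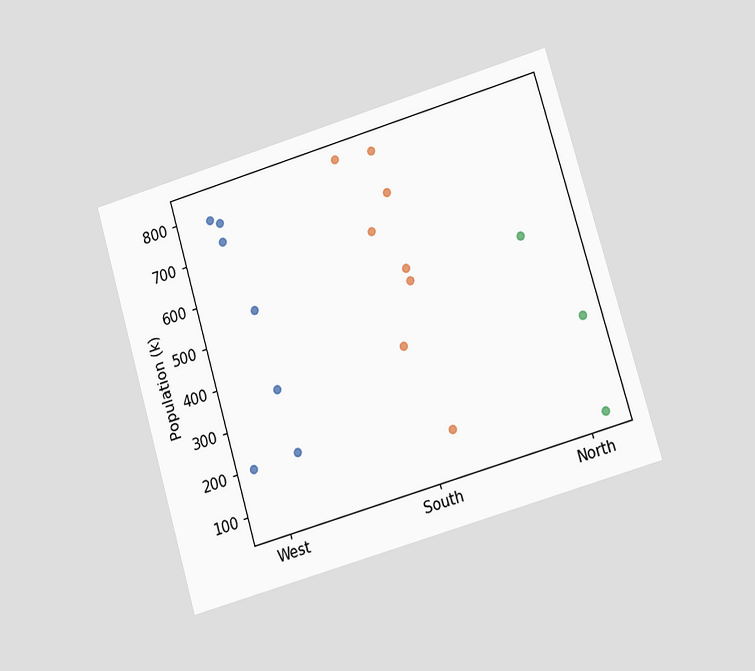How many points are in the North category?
The chart is tilted about 16° counter-clockwise and viewed at a slight angle. Counting the markers in the North column gives 3.

3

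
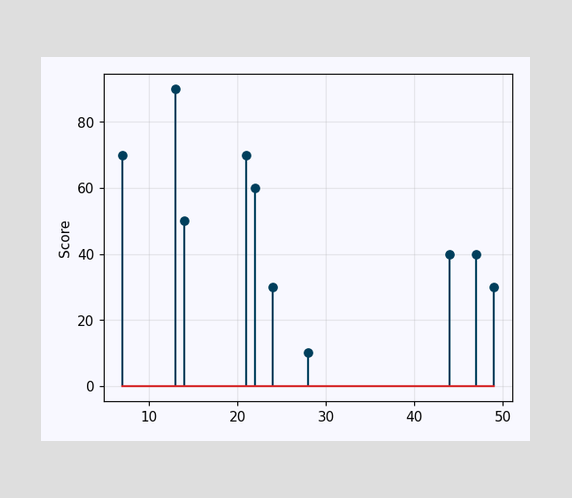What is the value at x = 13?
90

The stem at x=13 reaches 90.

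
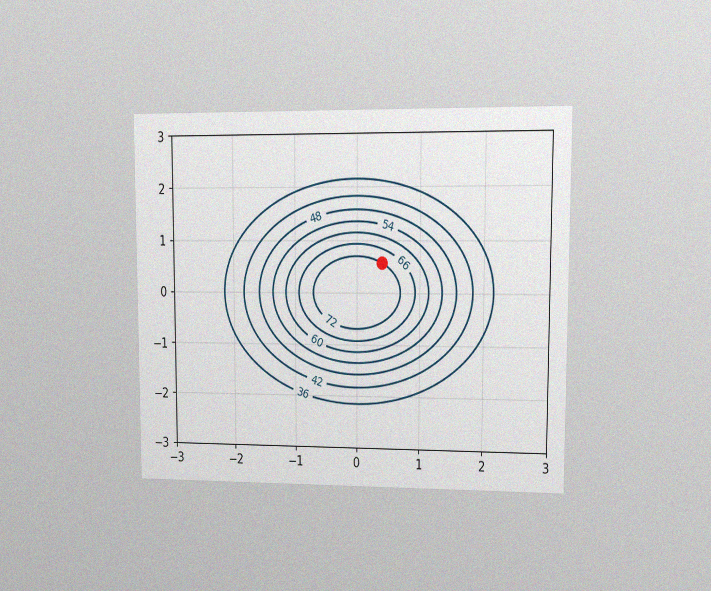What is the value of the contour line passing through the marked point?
72

The chart is viewed at a slight angle, with some photo noise. The marked point sits on the contour labelled 72.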